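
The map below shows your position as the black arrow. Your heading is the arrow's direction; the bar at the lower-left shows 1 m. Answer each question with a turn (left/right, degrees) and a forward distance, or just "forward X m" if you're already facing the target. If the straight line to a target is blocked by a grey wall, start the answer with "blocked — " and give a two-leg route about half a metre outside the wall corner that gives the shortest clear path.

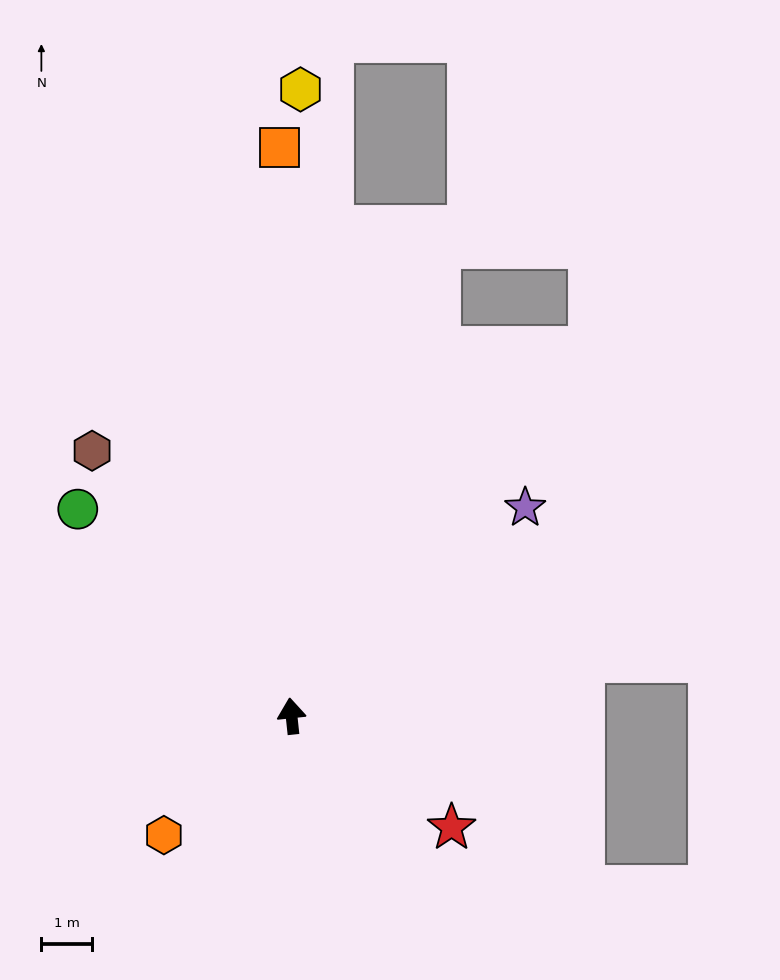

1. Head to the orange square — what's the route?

turn right 5°, forward 11.1 m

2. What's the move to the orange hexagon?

turn left 127°, forward 3.4 m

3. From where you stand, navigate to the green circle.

turn left 40°, forward 5.8 m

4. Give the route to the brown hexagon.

turn left 31°, forward 6.5 m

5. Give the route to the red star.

turn right 131°, forward 3.8 m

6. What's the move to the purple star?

turn right 54°, forward 6.1 m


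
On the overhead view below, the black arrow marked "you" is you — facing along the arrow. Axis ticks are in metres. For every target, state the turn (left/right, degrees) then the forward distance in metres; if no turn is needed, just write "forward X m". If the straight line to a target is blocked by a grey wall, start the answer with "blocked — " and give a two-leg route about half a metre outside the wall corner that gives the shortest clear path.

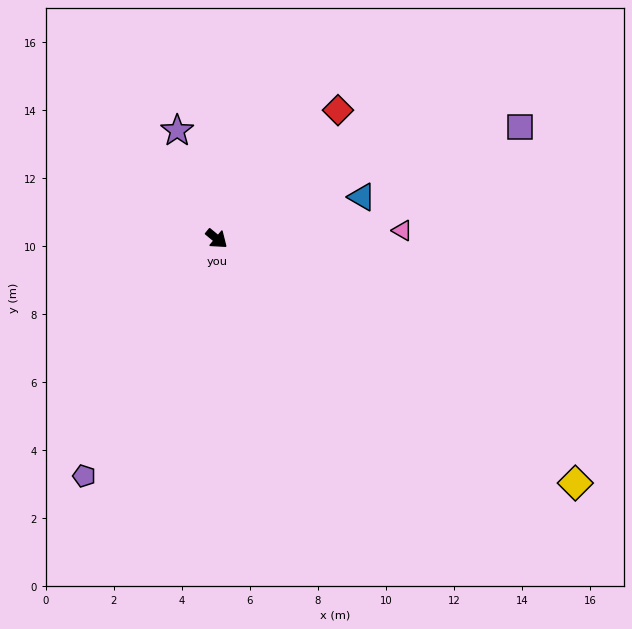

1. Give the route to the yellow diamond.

turn left 5°, forward 12.8 m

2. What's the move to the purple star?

turn left 150°, forward 3.4 m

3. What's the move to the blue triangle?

turn left 56°, forward 4.4 m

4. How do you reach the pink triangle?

turn left 42°, forward 5.5 m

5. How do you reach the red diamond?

turn left 86°, forward 5.2 m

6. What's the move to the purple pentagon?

turn right 80°, forward 8.0 m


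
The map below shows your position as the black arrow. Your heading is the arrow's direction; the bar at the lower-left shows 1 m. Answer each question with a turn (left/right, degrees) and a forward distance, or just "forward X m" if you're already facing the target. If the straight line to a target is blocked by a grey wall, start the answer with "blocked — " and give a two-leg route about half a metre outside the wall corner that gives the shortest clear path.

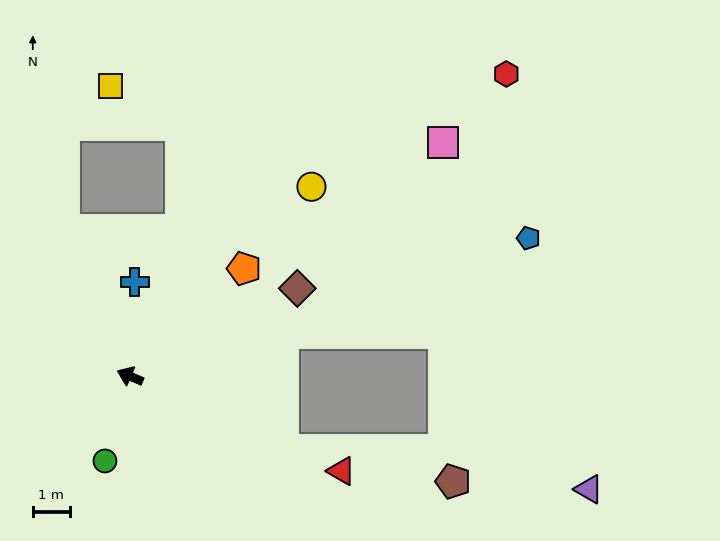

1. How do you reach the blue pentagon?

turn right 138°, forward 11.5 m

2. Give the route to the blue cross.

turn right 70°, forward 2.6 m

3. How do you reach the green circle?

turn left 96°, forward 2.4 m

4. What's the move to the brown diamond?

turn right 129°, forward 5.1 m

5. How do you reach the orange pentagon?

turn right 114°, forward 4.3 m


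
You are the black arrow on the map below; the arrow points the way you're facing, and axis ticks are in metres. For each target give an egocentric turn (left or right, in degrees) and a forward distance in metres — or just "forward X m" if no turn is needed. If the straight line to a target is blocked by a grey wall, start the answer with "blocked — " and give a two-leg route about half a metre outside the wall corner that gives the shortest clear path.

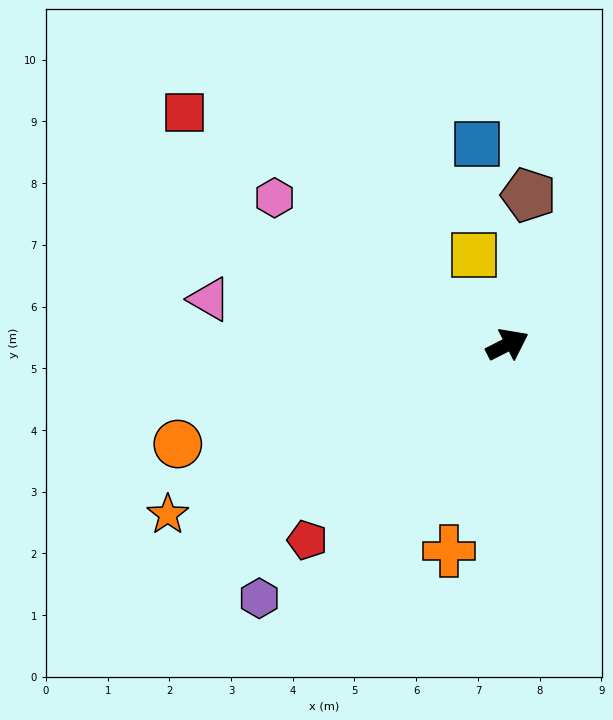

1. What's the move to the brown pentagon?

turn left 55°, forward 2.4 m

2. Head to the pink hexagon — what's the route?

turn left 121°, forward 4.5 m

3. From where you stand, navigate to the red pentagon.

turn right 163°, forward 4.5 m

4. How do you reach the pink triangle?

turn left 144°, forward 4.9 m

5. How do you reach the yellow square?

turn left 84°, forward 1.5 m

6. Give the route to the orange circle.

turn left 170°, forward 5.6 m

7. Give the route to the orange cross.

turn right 133°, forward 3.5 m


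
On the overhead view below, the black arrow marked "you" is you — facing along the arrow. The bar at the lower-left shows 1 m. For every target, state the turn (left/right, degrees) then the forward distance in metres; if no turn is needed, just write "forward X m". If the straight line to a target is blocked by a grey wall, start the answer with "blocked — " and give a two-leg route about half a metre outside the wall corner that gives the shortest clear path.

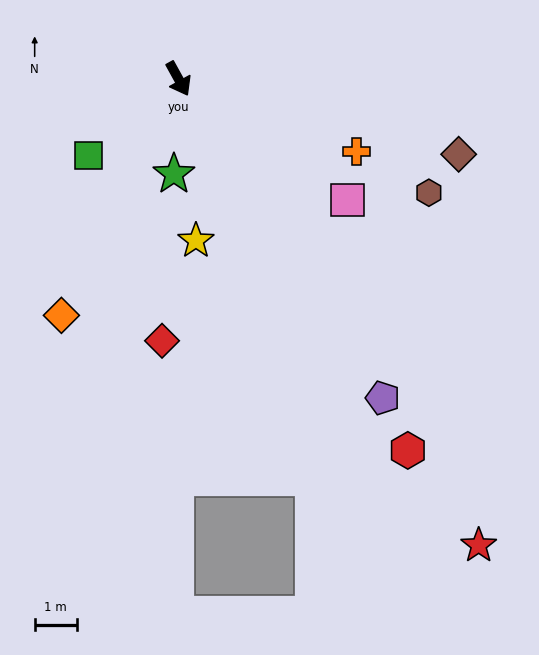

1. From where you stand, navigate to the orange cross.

turn left 39°, forward 4.6 m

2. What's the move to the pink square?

turn left 26°, forward 4.9 m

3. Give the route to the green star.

turn right 32°, forward 2.3 m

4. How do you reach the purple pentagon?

turn left 4°, forward 9.0 m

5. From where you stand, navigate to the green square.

turn right 78°, forward 2.8 m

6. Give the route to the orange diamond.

turn right 55°, forward 6.3 m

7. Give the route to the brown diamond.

turn left 46°, forward 6.9 m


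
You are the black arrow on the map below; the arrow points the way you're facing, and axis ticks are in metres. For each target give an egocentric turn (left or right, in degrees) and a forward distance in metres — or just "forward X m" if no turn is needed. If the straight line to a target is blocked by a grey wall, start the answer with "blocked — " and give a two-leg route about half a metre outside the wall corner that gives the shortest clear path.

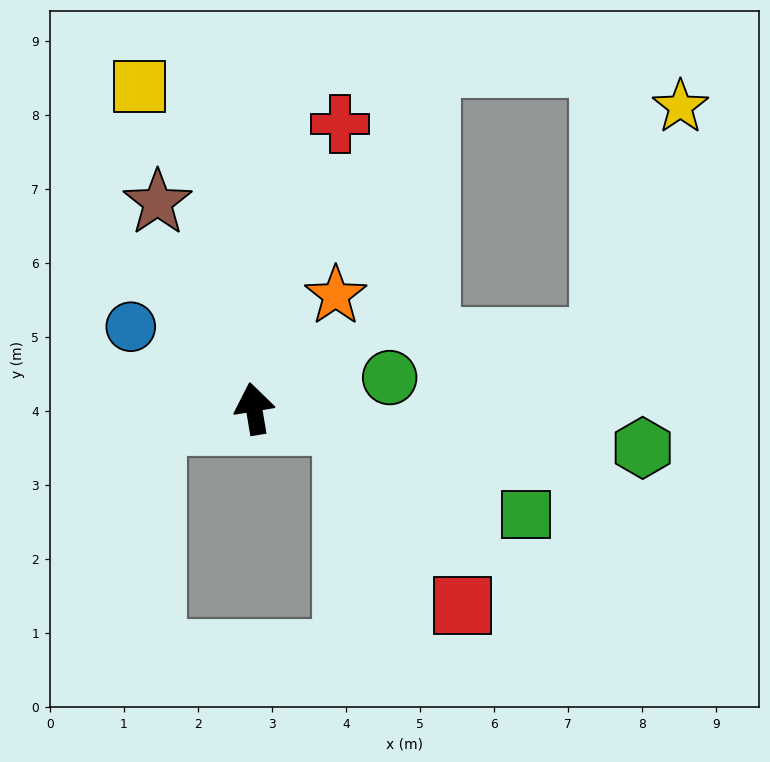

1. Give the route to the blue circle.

turn left 47°, forward 2.0 m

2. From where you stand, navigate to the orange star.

turn right 45°, forward 1.9 m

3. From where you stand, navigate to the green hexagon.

turn right 105°, forward 5.3 m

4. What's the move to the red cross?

turn right 26°, forward 4.0 m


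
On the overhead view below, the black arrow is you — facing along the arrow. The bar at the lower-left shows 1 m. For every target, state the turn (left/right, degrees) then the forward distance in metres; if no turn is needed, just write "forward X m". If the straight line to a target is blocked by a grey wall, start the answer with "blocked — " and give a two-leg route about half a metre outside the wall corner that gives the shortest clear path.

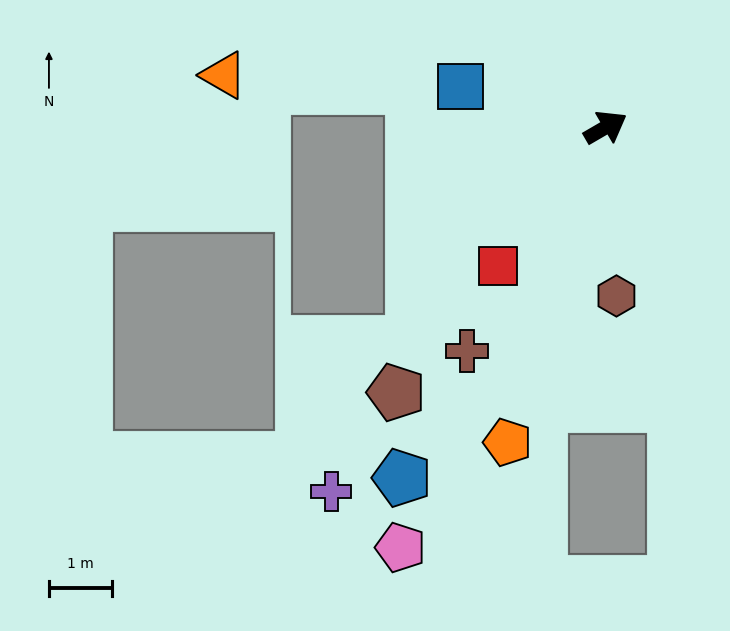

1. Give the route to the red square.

turn right 158°, forward 2.8 m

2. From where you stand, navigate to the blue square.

turn left 134°, forward 2.4 m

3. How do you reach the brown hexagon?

turn right 117°, forward 2.7 m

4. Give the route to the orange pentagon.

turn right 137°, forward 5.2 m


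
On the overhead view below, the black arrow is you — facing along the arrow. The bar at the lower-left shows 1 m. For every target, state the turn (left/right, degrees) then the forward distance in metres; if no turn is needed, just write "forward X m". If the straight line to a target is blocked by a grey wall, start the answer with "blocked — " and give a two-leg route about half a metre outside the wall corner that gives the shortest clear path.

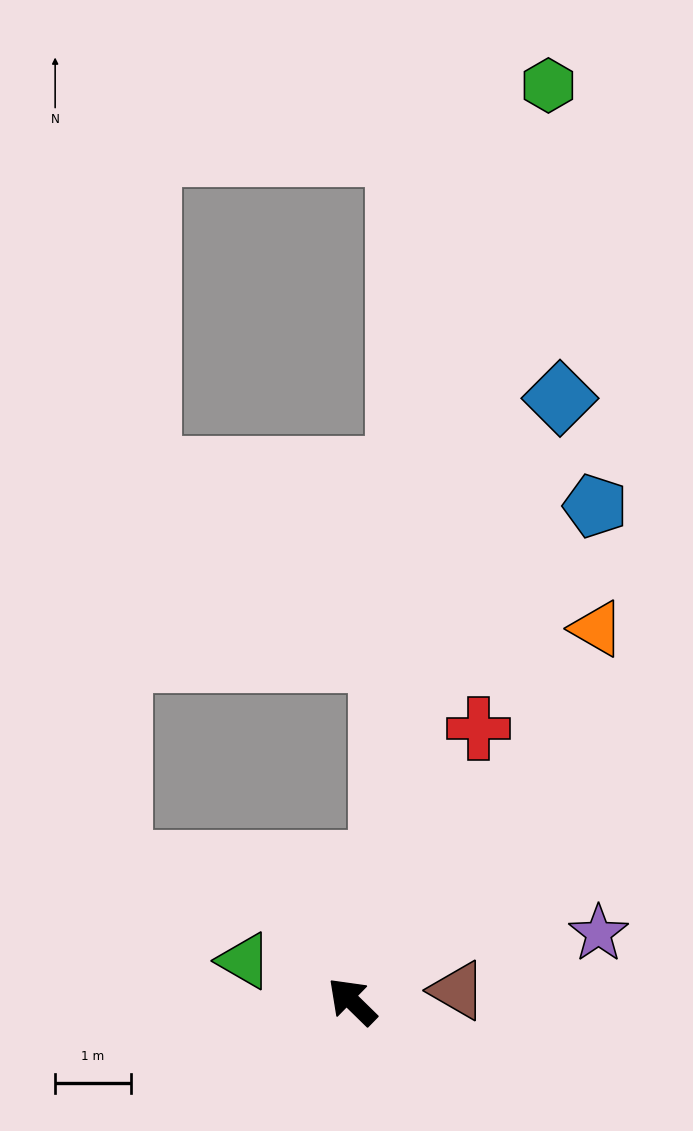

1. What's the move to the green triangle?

turn left 24°, forward 1.5 m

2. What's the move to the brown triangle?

turn right 130°, forward 1.4 m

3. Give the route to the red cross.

turn right 70°, forward 4.0 m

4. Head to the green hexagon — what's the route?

turn right 58°, forward 12.4 m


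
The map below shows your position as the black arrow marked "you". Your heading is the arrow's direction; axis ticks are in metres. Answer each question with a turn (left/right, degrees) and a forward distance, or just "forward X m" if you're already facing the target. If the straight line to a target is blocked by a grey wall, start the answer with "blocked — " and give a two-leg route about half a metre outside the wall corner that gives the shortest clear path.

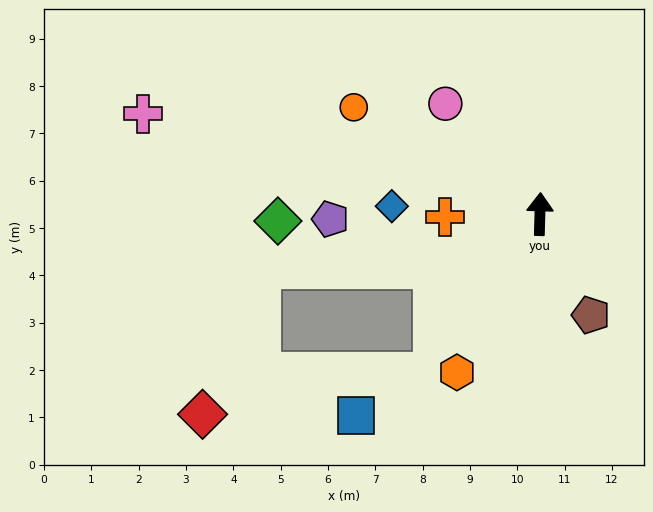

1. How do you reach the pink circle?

turn left 42°, forward 3.1 m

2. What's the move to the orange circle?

turn left 62°, forward 4.5 m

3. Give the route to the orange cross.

turn left 93°, forward 2.0 m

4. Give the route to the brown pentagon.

turn right 152°, forward 2.4 m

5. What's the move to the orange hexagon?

turn left 154°, forward 3.8 m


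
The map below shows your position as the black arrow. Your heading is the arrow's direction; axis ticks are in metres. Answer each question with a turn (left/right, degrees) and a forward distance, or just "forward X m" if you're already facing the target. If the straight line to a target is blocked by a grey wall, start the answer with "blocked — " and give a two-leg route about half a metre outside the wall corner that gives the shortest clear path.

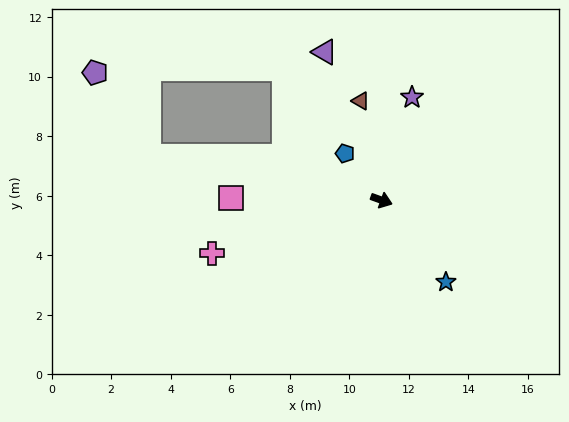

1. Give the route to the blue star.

turn right 32°, forward 3.5 m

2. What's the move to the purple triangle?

turn left 131°, forward 5.3 m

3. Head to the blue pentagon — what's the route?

turn left 148°, forward 2.0 m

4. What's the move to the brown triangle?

turn left 122°, forward 3.4 m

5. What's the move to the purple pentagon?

blocked — turn right 171°, forward 7.9 m, then turn right 46°, forward 3.3 m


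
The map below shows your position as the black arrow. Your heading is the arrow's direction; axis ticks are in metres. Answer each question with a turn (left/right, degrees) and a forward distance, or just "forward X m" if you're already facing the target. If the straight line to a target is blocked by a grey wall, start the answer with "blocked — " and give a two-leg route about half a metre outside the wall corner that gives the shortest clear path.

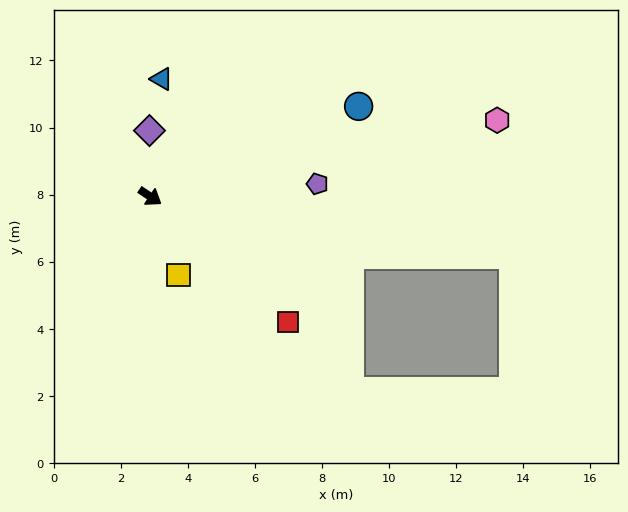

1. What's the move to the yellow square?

turn right 37°, forward 2.5 m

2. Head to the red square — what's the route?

turn right 9°, forward 5.6 m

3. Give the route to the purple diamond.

turn left 124°, forward 2.0 m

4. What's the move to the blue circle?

turn left 57°, forward 6.8 m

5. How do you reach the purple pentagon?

turn left 38°, forward 5.0 m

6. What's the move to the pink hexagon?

turn left 46°, forward 10.6 m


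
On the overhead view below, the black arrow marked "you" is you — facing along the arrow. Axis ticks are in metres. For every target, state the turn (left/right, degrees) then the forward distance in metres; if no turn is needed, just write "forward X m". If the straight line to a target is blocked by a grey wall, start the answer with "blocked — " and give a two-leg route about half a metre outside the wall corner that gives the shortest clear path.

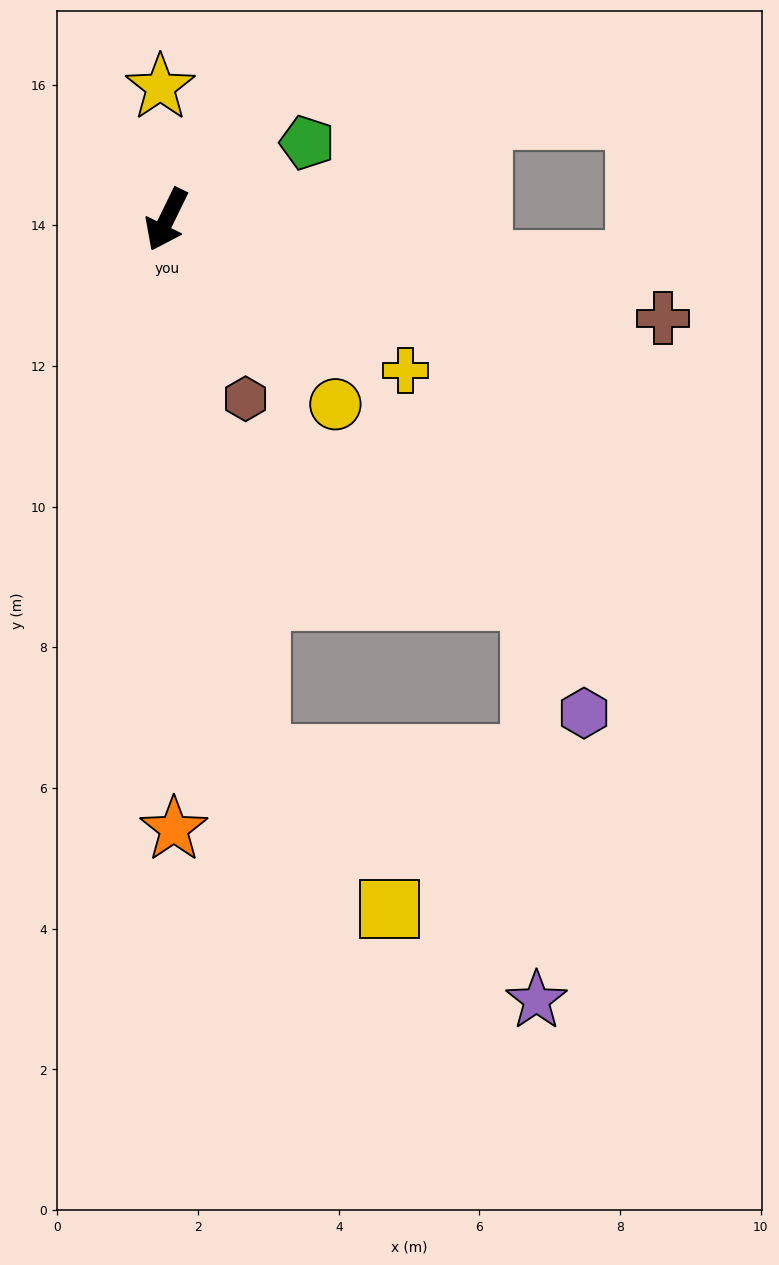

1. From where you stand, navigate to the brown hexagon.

turn left 50°, forward 2.8 m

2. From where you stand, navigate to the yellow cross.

turn left 84°, forward 4.0 m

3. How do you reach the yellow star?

turn right 151°, forward 1.9 m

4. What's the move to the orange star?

turn left 27°, forward 8.7 m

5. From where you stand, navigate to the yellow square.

blocked — turn left 36°, forward 7.7 m, then turn left 30°, forward 2.9 m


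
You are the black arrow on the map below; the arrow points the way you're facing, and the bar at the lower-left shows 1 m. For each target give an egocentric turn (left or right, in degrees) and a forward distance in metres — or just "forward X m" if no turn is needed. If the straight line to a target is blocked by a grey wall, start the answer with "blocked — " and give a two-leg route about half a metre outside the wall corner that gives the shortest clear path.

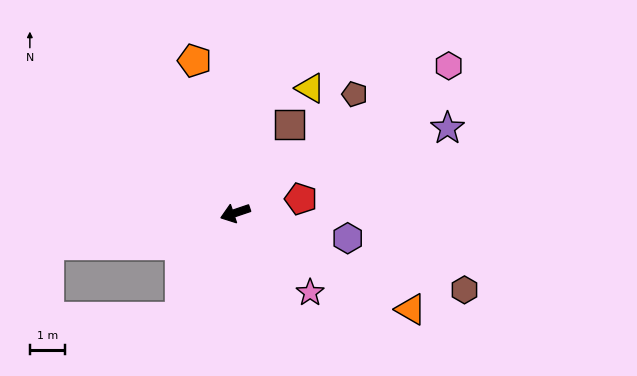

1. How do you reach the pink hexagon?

turn right 164°, forward 7.4 m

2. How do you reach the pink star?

turn left 115°, forward 3.1 m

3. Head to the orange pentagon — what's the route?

turn right 94°, forward 4.5 m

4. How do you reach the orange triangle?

turn left 133°, forward 5.7 m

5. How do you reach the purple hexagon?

turn left 149°, forward 3.3 m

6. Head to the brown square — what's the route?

turn right 140°, forward 3.0 m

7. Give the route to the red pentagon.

turn left 173°, forward 1.9 m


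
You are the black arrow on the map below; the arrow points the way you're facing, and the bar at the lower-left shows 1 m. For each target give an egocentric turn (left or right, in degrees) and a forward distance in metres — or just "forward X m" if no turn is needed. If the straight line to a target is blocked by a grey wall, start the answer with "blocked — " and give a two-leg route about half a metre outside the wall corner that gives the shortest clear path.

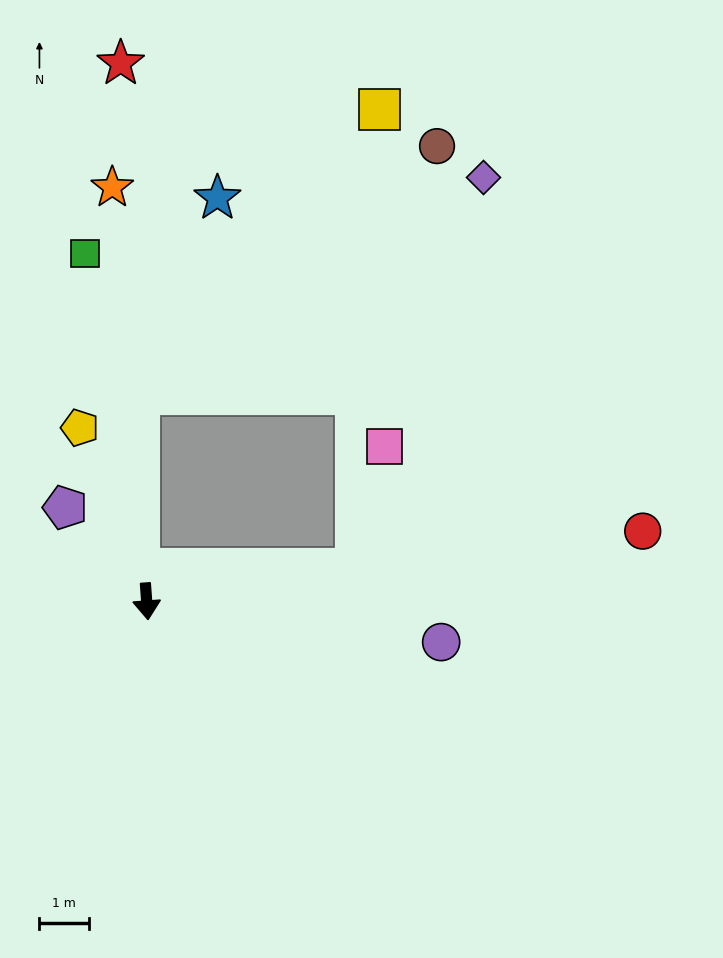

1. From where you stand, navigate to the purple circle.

turn left 78°, forward 6.0 m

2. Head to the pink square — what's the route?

blocked — turn left 95°, forward 4.3 m, then turn left 68°, forward 2.6 m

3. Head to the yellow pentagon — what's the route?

turn right 163°, forward 3.8 m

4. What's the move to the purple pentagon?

turn right 143°, forward 2.5 m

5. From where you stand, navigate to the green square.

turn right 174°, forward 7.2 m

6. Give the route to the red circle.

turn left 94°, forward 10.2 m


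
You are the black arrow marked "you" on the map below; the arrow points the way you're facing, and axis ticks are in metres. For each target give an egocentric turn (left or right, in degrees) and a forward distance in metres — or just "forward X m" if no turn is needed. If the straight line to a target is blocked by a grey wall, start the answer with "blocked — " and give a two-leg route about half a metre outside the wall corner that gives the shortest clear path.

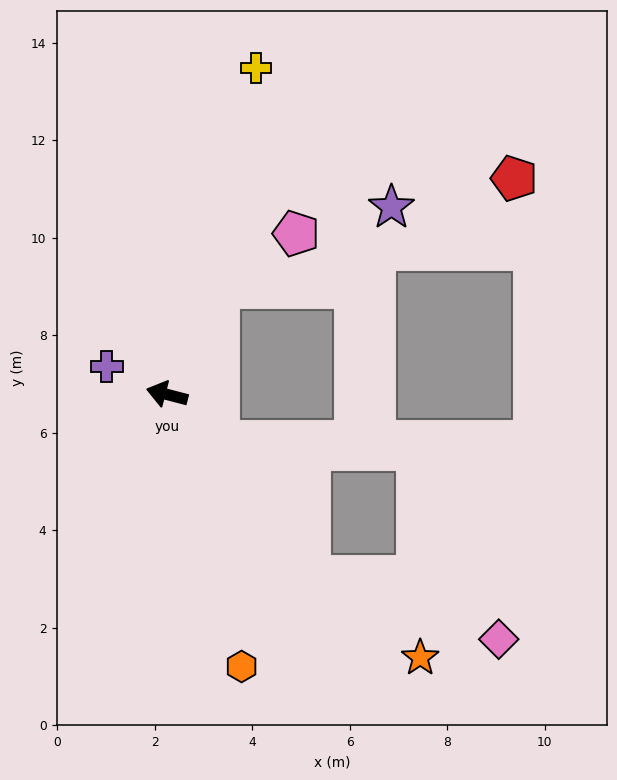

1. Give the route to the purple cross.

turn right 10°, forward 1.4 m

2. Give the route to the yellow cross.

turn right 91°, forward 6.9 m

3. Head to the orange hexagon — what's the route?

turn left 120°, forward 5.8 m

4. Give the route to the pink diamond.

blocked — turn left 143°, forward 4.7 m, then turn left 33°, forward 4.1 m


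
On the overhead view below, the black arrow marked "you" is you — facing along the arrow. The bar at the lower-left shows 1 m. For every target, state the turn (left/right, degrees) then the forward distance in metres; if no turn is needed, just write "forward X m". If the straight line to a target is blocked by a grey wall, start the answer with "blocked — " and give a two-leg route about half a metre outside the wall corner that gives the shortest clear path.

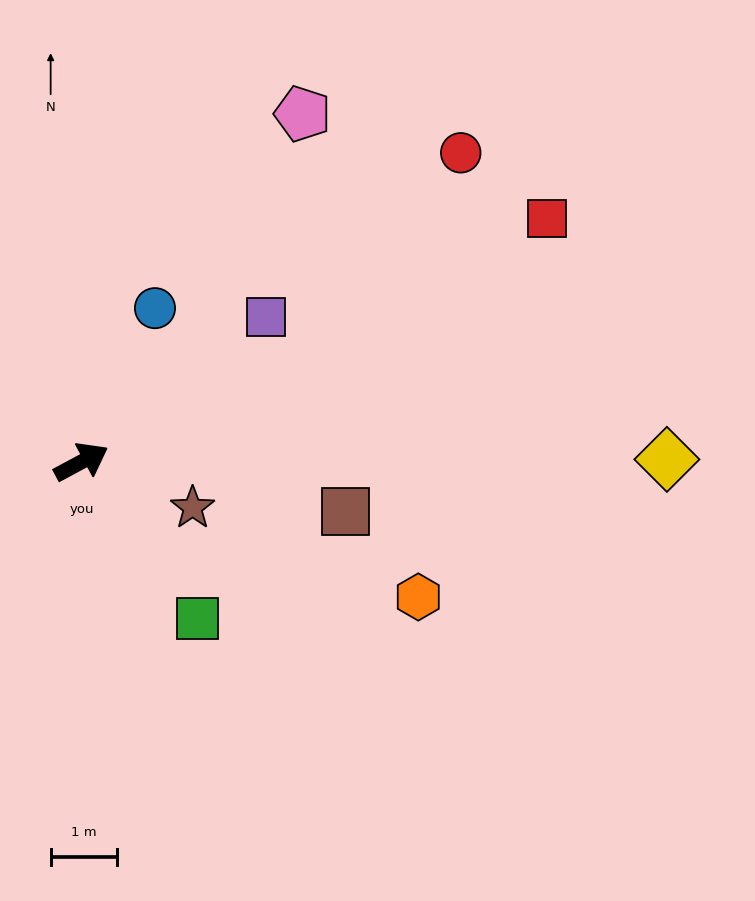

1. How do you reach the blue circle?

turn left 36°, forward 2.6 m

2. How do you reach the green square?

turn right 82°, forward 2.9 m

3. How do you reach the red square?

forward 7.9 m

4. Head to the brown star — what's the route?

turn right 51°, forward 1.8 m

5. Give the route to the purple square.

turn left 10°, forward 3.5 m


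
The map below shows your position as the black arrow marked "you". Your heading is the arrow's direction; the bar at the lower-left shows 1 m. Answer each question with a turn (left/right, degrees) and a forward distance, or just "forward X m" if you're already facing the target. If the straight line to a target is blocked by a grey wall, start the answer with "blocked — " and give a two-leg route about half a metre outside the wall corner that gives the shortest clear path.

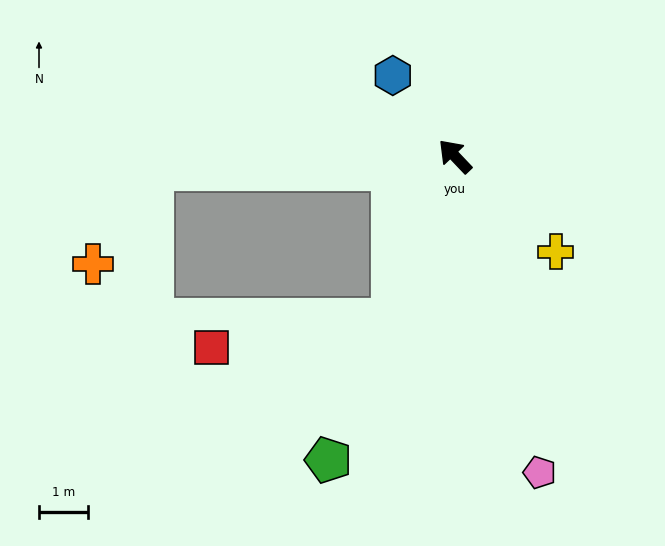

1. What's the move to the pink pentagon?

turn left 151°, forward 6.7 m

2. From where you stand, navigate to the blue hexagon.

turn right 6°, forward 2.1 m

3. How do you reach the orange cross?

blocked — turn left 49°, forward 6.2 m, then turn left 55°, forward 2.3 m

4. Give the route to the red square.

blocked — turn left 115°, forward 3.6 m, then turn right 59°, forward 3.7 m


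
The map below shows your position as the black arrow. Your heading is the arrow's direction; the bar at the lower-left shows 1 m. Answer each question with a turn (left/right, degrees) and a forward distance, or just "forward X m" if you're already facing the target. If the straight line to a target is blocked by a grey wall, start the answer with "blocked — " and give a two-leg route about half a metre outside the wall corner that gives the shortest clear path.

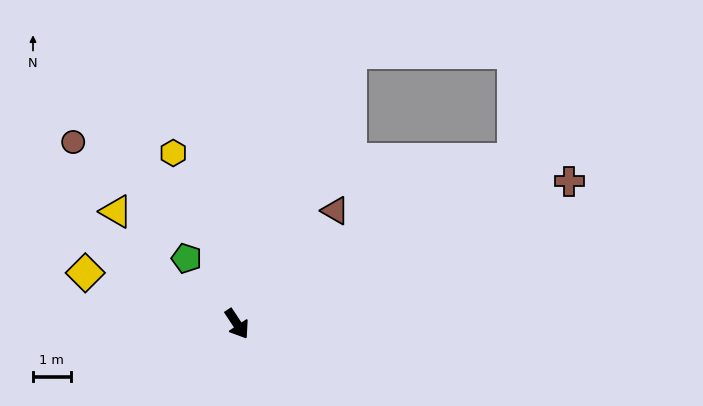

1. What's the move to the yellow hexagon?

turn left 167°, forward 4.8 m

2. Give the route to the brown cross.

turn left 80°, forward 9.6 m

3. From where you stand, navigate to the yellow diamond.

turn right 142°, forward 4.2 m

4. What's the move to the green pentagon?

turn right 176°, forward 2.2 m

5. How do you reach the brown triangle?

turn left 106°, forward 4.0 m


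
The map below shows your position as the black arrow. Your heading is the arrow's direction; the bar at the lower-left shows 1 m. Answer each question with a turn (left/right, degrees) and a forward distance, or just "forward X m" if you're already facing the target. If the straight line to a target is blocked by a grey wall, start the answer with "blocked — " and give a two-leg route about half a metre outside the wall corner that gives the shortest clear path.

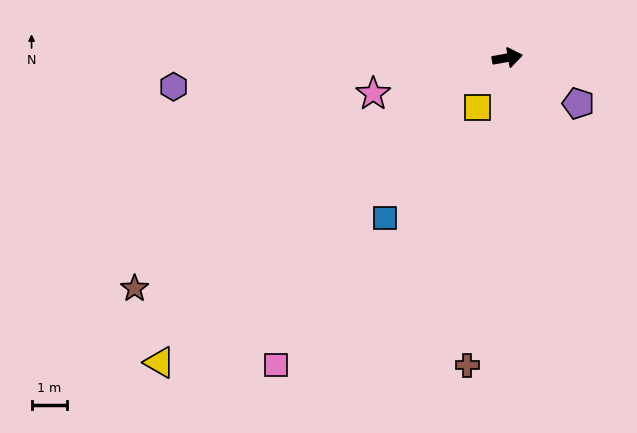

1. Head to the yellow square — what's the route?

turn right 131°, forward 1.6 m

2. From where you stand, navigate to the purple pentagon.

turn right 43°, forward 2.4 m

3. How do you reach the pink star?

turn right 175°, forward 3.9 m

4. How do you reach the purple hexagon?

turn left 175°, forward 9.4 m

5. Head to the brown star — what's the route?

turn right 158°, forward 12.2 m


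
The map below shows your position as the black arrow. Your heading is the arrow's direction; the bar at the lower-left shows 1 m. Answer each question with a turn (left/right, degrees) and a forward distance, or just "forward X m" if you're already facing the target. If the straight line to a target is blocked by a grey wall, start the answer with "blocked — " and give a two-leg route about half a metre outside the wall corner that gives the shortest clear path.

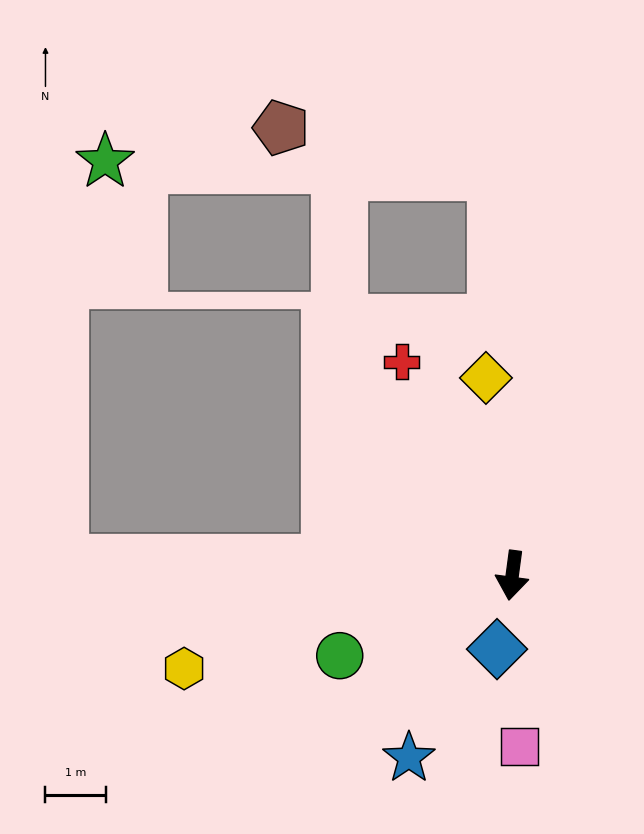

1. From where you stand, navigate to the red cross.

turn right 145°, forward 4.0 m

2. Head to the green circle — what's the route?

turn right 57°, forward 3.1 m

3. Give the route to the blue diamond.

turn right 4°, forward 1.2 m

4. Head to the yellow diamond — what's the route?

turn right 165°, forward 3.3 m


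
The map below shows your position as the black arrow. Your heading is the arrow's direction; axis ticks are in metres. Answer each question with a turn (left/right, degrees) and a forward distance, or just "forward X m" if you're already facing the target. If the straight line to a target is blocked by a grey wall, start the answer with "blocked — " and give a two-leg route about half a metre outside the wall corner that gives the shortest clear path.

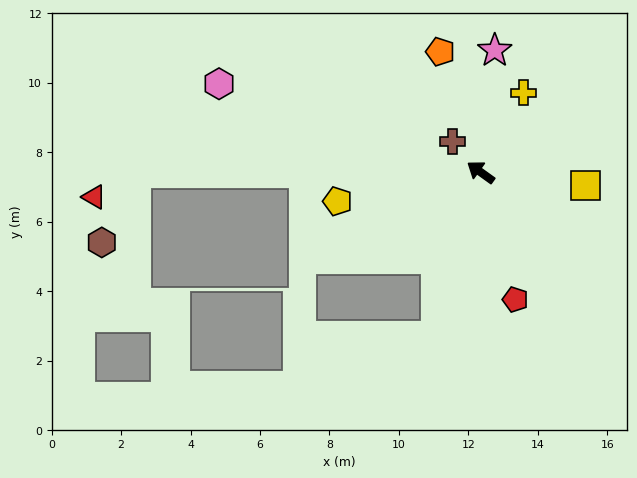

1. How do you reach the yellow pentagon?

turn left 47°, forward 4.2 m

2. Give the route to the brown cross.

turn right 12°, forward 1.2 m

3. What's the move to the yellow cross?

turn right 83°, forward 2.6 m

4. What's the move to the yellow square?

turn right 152°, forward 3.0 m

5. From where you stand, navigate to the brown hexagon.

blocked — turn left 36°, forward 9.9 m, then turn left 63°, forward 2.2 m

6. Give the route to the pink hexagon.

turn left 17°, forward 8.0 m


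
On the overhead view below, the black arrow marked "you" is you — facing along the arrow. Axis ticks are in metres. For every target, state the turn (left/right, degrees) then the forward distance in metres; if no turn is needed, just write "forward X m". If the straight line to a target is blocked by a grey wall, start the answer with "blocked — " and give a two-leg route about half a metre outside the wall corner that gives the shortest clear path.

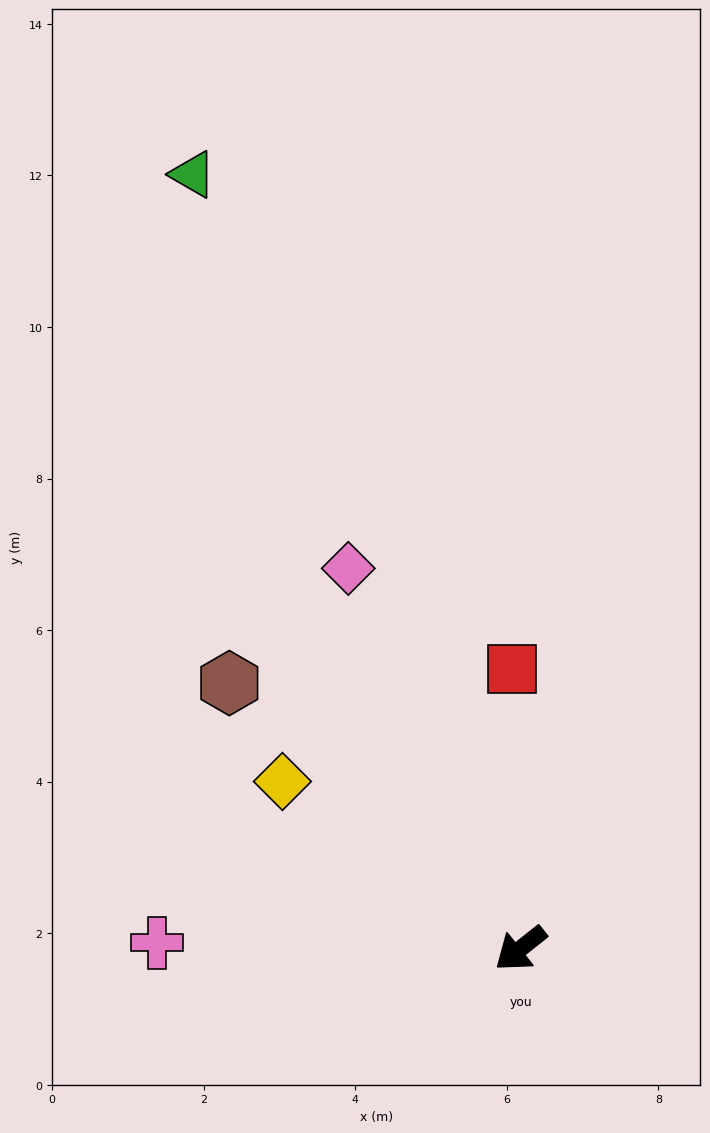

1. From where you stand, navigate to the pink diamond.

turn right 104°, forward 5.5 m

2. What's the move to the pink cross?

turn right 39°, forward 4.8 m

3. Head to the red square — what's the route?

turn right 127°, forward 3.7 m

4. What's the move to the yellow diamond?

turn right 74°, forward 3.8 m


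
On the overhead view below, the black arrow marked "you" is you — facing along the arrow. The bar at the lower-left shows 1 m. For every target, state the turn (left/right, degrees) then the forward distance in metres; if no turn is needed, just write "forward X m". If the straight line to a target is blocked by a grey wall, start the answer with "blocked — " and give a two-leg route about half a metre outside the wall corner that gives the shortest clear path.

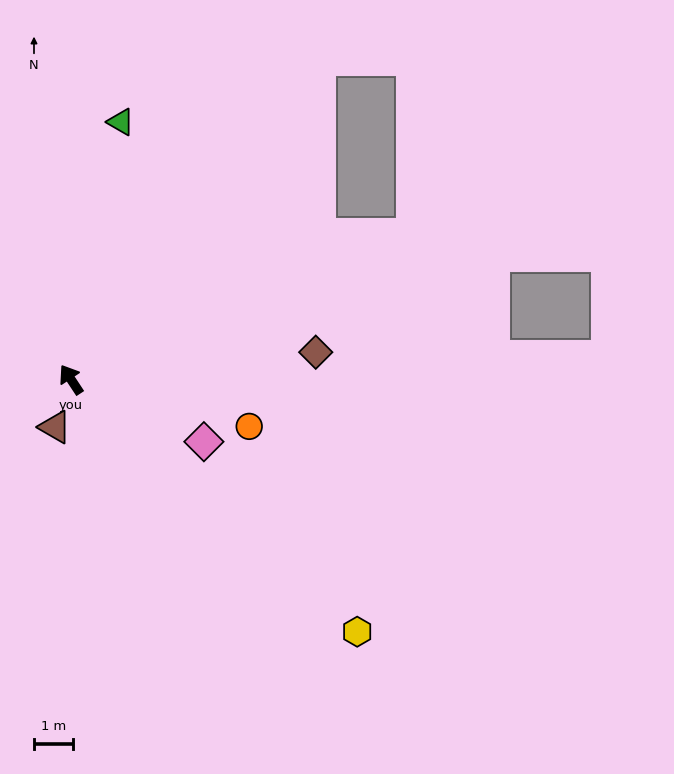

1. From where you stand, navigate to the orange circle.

turn right 138°, forward 4.7 m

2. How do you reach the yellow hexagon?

turn right 165°, forward 9.7 m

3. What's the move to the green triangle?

turn right 44°, forward 6.7 m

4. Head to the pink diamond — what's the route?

turn right 148°, forward 3.7 m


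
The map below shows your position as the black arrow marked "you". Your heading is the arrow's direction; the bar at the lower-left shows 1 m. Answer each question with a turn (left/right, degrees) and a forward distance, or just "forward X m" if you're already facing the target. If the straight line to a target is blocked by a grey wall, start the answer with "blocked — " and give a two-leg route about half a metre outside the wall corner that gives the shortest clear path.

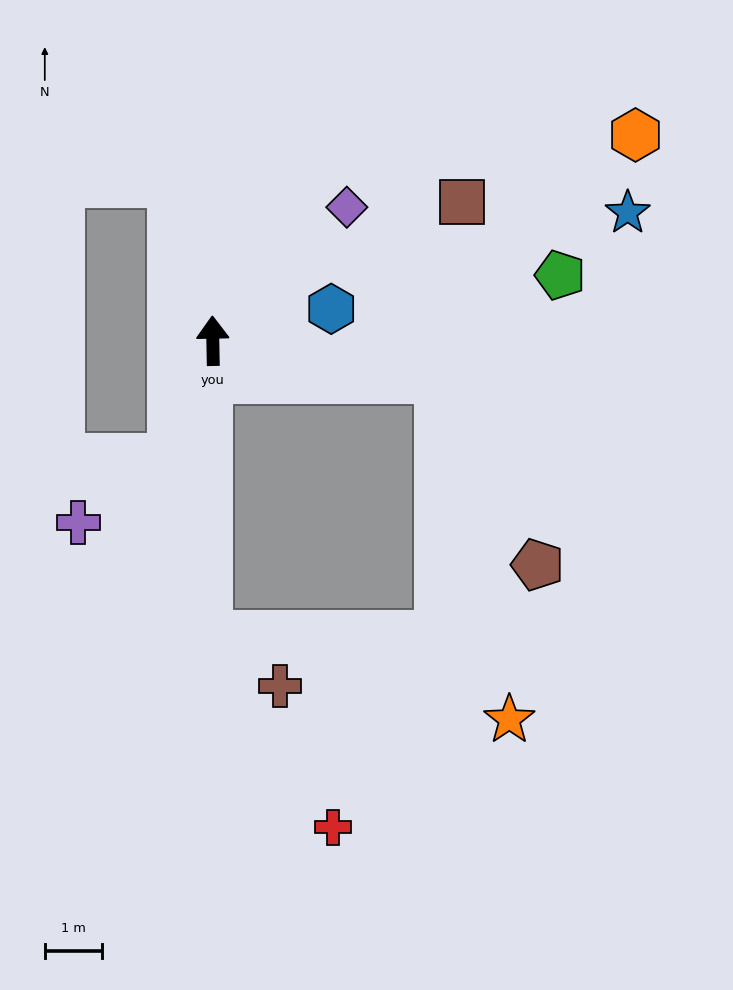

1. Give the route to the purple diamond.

turn right 46°, forward 3.3 m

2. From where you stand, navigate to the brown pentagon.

blocked — turn right 101°, forward 4.0 m, then turn right 52°, forward 3.7 m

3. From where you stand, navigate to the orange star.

blocked — turn right 101°, forward 4.0 m, then turn right 68°, forward 6.0 m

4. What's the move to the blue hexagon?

turn right 76°, forward 2.1 m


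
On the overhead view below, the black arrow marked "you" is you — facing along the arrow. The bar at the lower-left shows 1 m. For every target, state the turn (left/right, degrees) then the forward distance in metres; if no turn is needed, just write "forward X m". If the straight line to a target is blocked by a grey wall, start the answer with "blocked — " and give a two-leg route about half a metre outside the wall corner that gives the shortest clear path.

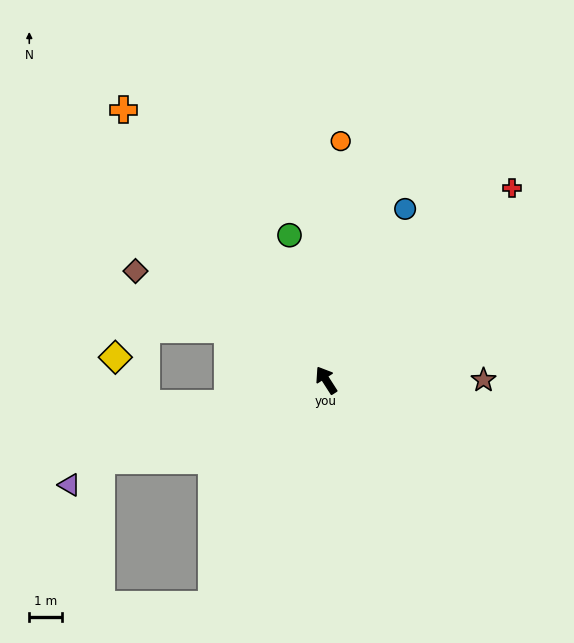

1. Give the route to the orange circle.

turn right 36°, forward 7.3 m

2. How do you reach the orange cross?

turn left 4°, forward 10.3 m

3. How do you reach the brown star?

turn right 123°, forward 4.8 m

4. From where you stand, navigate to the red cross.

turn right 77°, forward 8.1 m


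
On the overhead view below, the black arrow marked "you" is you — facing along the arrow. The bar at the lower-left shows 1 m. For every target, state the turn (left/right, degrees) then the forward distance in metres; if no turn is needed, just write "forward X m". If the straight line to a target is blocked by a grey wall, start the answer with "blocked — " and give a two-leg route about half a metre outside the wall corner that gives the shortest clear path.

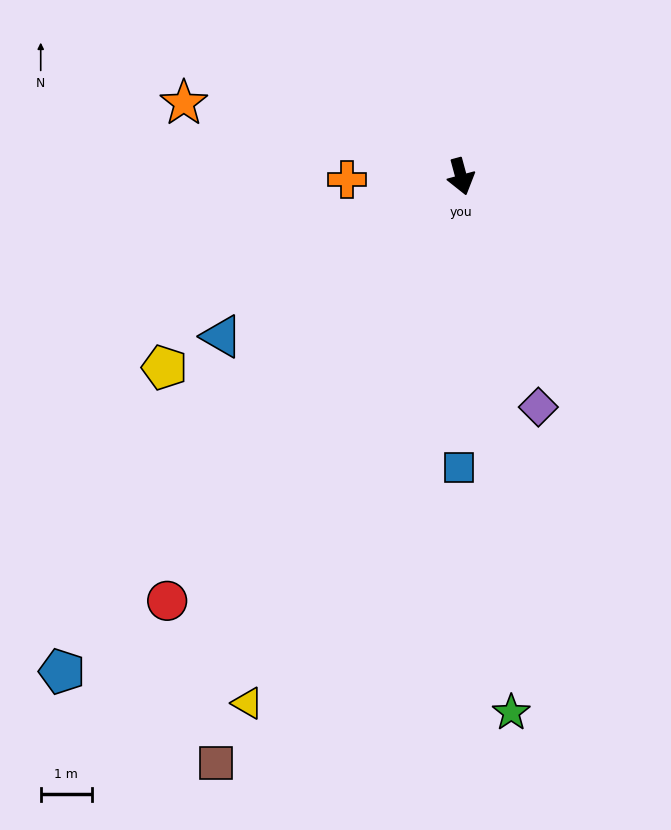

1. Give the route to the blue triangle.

turn right 71°, forward 5.6 m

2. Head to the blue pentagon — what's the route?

turn right 54°, forward 12.4 m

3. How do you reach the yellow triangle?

turn right 37°, forward 11.1 m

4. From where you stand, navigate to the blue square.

turn right 16°, forward 5.7 m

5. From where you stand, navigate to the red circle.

turn right 50°, forward 10.1 m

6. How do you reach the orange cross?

turn right 104°, forward 2.2 m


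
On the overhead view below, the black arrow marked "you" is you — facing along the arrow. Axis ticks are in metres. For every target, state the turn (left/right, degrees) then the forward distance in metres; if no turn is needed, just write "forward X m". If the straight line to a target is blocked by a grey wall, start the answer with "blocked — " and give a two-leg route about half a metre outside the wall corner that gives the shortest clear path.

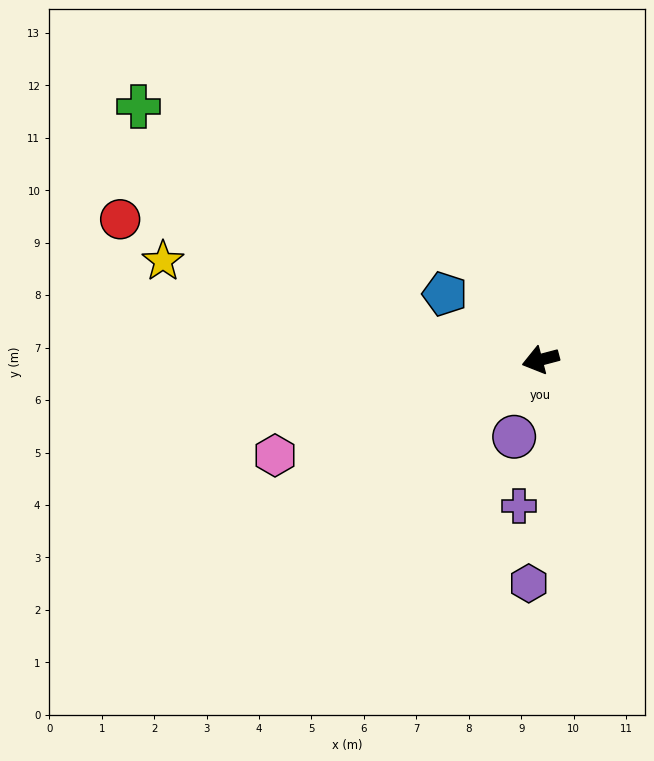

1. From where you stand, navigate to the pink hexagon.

turn left 5°, forward 5.4 m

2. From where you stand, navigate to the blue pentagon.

turn right 49°, forward 2.2 m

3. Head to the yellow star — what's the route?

turn right 29°, forward 7.4 m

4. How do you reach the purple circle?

turn left 56°, forward 1.6 m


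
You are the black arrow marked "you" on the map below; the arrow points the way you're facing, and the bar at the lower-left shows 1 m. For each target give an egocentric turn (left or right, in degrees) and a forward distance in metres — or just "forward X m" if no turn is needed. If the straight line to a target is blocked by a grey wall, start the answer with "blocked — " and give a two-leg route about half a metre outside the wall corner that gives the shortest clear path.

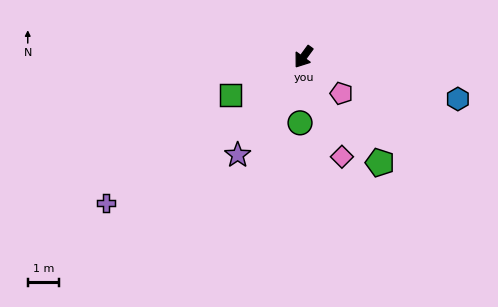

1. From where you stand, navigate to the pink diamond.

turn left 57°, forward 3.4 m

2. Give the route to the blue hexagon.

turn left 111°, forward 5.1 m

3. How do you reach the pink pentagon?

turn left 82°, forward 1.7 m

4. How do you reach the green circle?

turn left 33°, forward 2.1 m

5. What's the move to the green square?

turn right 26°, forward 2.6 m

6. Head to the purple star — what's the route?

turn left 2°, forward 3.8 m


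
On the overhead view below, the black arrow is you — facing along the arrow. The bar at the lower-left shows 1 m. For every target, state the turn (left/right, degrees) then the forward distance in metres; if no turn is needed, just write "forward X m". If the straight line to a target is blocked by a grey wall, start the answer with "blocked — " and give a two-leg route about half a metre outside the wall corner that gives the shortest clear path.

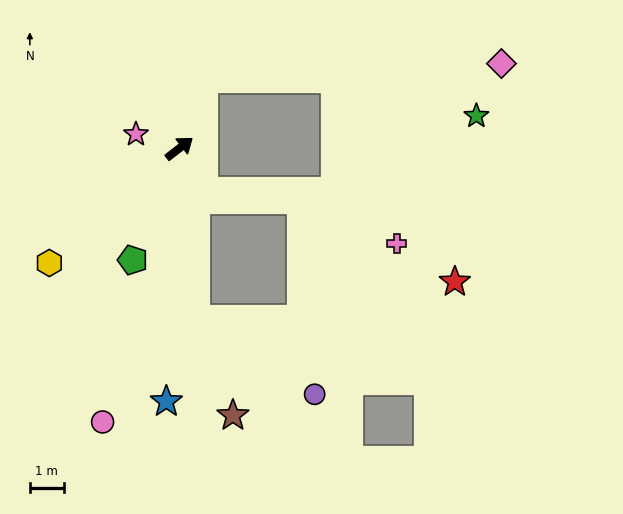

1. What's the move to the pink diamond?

blocked — turn left 33°, forward 2.2 m, then turn right 68°, forward 8.8 m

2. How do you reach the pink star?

turn left 124°, forward 1.3 m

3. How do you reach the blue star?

turn right 131°, forward 7.5 m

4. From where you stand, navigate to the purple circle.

blocked — turn right 122°, forward 5.0 m, then turn left 52°, forward 4.2 m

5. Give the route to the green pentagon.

turn right 150°, forward 3.6 m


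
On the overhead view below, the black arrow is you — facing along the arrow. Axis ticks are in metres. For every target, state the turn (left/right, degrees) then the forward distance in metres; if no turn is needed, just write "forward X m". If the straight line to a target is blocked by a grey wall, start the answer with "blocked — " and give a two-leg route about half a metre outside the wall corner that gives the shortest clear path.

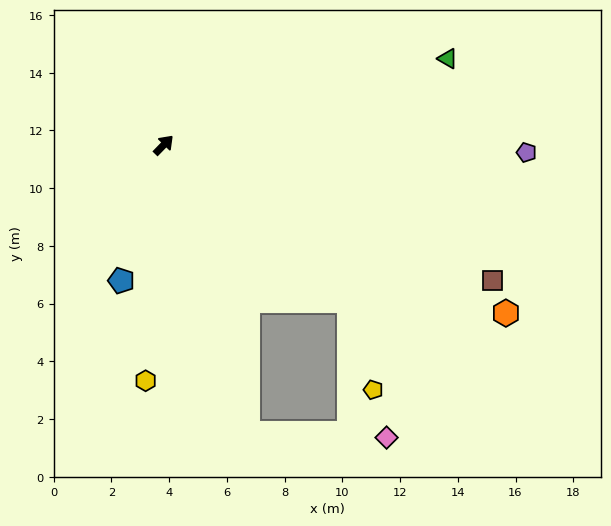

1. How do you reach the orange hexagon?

turn right 72°, forward 13.2 m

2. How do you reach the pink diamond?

blocked — turn right 119°, forward 10.4 m, then turn left 71°, forward 4.8 m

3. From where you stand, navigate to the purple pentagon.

turn right 47°, forward 12.6 m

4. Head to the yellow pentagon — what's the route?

blocked — turn right 86°, forward 8.4 m, then turn right 35°, forward 3.2 m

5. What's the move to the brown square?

turn right 68°, forward 12.3 m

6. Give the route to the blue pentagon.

turn right 153°, forward 4.9 m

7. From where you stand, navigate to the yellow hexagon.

turn right 140°, forward 8.2 m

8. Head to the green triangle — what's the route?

turn right 29°, forward 10.3 m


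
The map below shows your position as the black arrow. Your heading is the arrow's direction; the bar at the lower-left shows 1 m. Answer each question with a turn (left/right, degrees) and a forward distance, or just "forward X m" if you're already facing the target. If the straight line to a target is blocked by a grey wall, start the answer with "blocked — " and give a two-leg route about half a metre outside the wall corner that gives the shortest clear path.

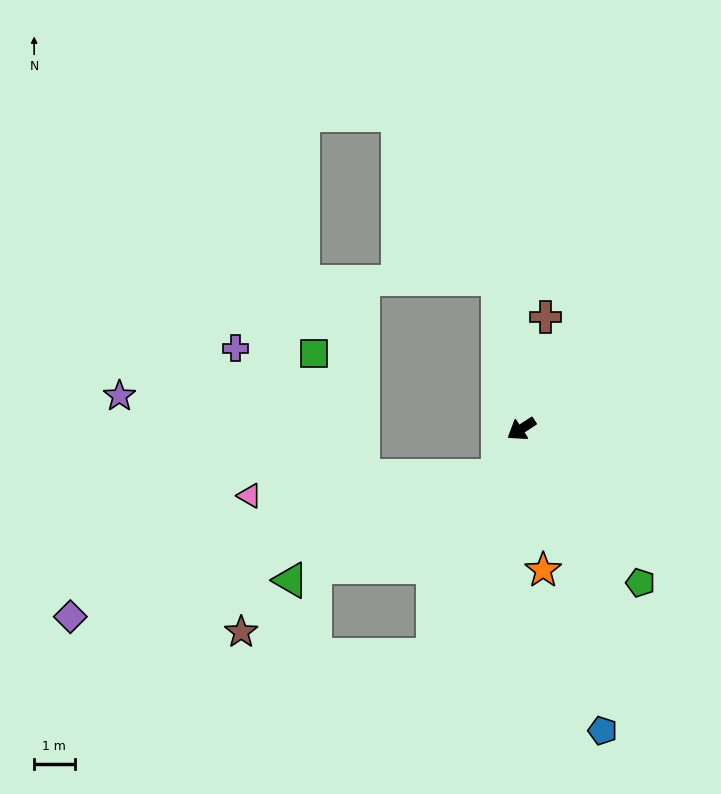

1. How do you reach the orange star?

turn left 66°, forward 3.5 m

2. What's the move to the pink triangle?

blocked — turn left 31°, forward 1.3 m, then turn right 60°, forward 6.2 m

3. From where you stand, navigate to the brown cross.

turn right 135°, forward 2.8 m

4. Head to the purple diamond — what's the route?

blocked — turn left 31°, forward 1.3 m, then turn right 46°, forward 11.2 m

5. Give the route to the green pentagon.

turn left 95°, forward 4.8 m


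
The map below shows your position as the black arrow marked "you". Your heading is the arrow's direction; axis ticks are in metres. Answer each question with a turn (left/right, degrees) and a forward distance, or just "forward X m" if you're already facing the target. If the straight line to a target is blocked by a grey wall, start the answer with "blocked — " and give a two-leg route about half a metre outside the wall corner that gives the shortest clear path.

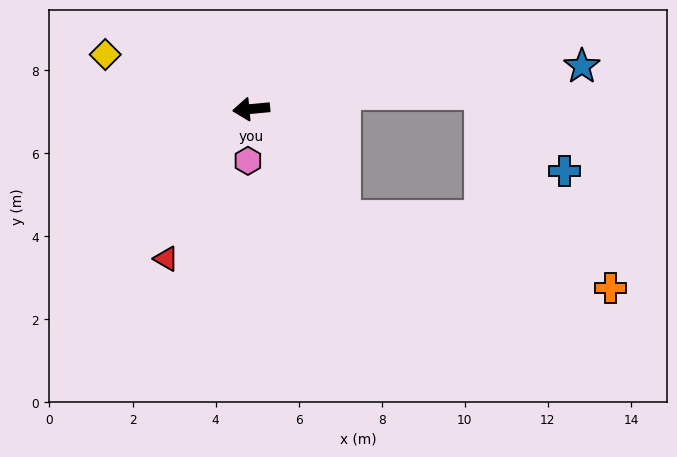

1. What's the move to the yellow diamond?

turn right 26°, forward 3.7 m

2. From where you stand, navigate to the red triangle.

turn left 55°, forward 4.1 m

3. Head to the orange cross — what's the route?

blocked — turn left 125°, forward 3.4 m, then turn left 35°, forward 6.7 m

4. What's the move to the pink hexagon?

turn left 81°, forward 1.3 m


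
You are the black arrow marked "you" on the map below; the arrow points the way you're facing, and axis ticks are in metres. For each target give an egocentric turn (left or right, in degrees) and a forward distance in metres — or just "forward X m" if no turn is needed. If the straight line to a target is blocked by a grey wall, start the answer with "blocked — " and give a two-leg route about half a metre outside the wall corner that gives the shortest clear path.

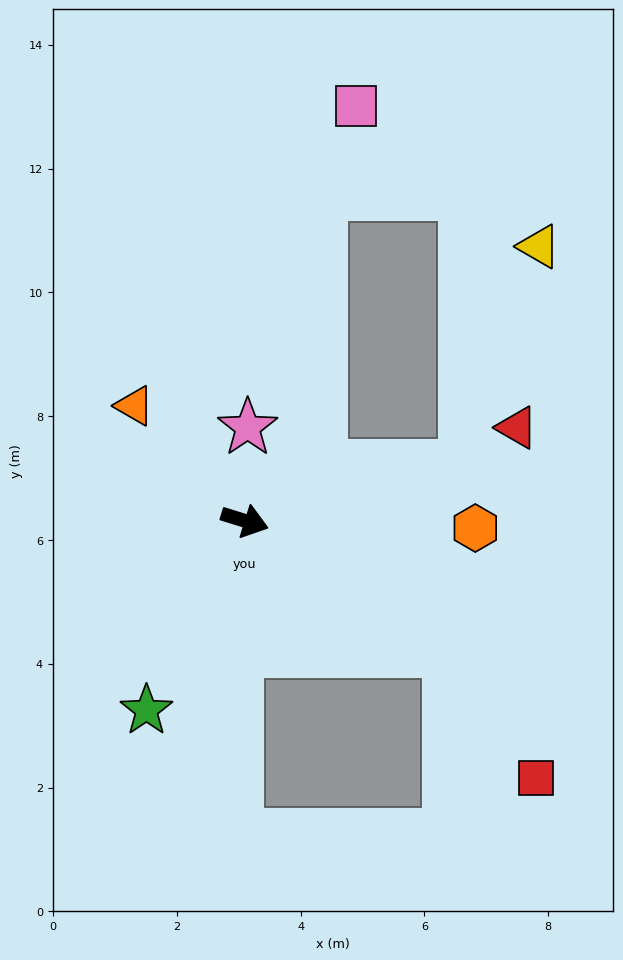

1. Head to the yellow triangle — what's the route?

blocked — turn left 31°, forward 3.7 m, then turn left 58°, forward 3.7 m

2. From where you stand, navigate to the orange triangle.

turn left 151°, forward 2.6 m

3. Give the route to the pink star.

turn left 106°, forward 1.5 m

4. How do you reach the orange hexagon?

turn left 15°, forward 3.7 m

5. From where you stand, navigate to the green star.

turn right 100°, forward 3.4 m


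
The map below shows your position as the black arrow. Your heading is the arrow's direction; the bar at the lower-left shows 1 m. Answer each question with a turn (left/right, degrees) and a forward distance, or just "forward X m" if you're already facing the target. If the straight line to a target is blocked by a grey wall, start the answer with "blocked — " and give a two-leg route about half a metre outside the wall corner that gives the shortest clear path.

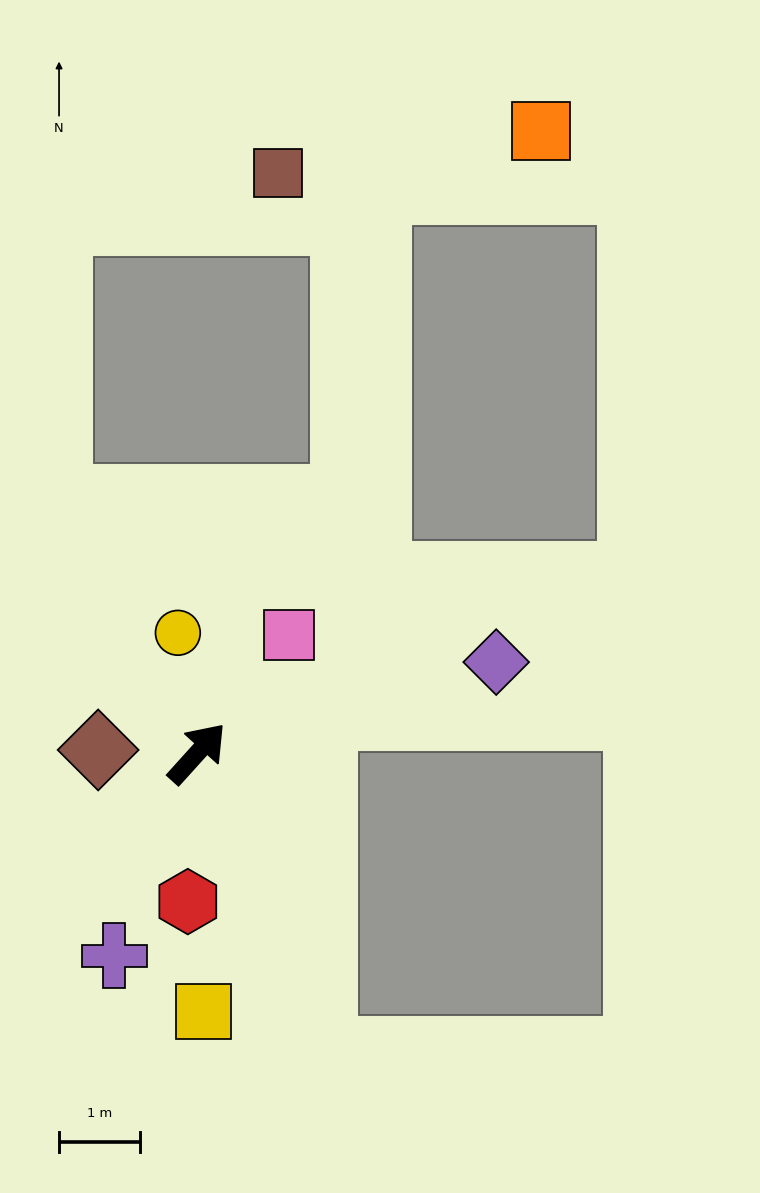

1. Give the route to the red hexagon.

turn right 142°, forward 1.8 m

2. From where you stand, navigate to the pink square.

turn left 4°, forward 1.8 m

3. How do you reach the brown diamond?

turn left 130°, forward 1.2 m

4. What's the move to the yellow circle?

turn left 51°, forward 1.5 m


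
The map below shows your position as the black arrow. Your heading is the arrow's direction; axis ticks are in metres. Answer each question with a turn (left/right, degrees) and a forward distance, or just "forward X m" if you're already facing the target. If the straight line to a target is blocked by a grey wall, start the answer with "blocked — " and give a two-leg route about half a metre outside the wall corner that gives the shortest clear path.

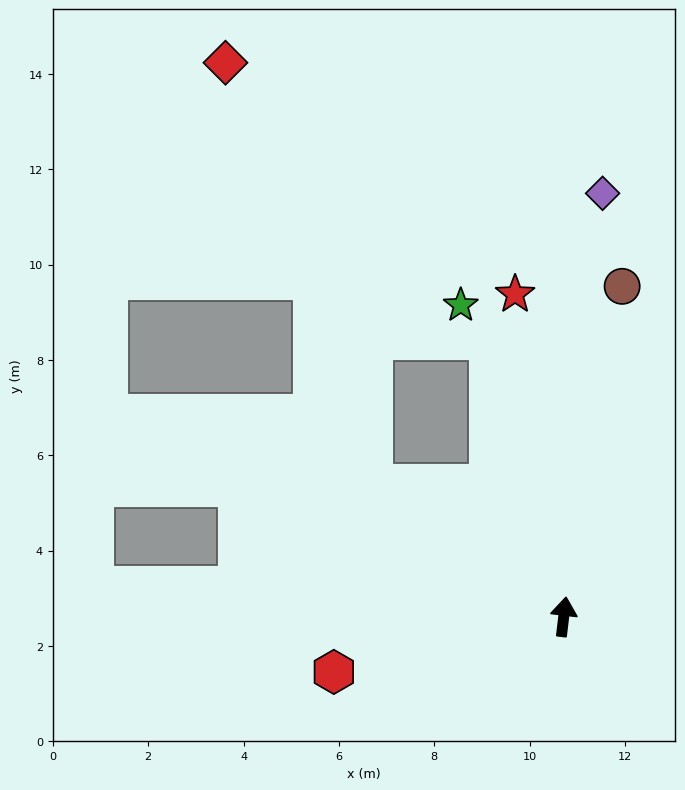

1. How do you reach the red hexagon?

turn left 110°, forward 5.0 m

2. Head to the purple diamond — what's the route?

forward 8.9 m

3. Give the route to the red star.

turn left 15°, forward 6.8 m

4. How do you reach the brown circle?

turn right 3°, forward 7.0 m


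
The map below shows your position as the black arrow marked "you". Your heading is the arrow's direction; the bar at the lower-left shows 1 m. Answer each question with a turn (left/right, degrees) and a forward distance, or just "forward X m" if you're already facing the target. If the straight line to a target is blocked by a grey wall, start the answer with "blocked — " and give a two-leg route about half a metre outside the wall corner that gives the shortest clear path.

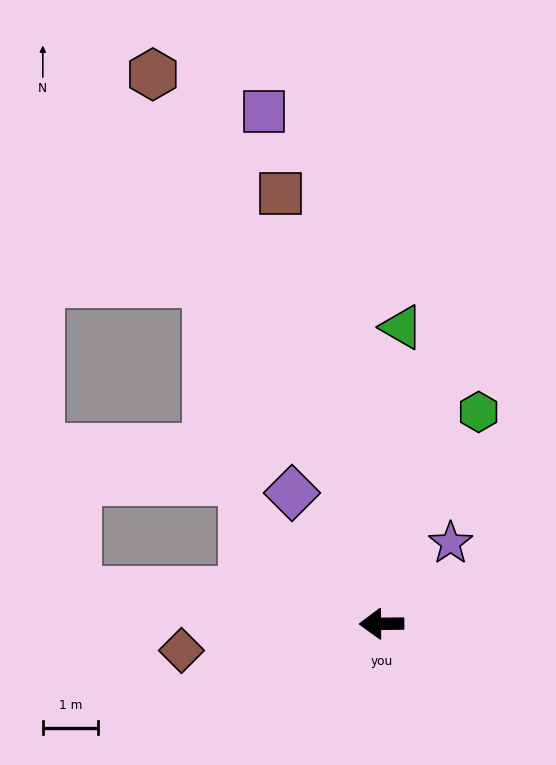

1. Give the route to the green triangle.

turn right 94°, forward 5.4 m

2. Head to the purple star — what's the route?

turn right 131°, forward 1.9 m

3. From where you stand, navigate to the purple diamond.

turn right 56°, forward 2.9 m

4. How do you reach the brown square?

turn right 77°, forward 8.0 m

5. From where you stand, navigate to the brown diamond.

turn left 7°, forward 3.7 m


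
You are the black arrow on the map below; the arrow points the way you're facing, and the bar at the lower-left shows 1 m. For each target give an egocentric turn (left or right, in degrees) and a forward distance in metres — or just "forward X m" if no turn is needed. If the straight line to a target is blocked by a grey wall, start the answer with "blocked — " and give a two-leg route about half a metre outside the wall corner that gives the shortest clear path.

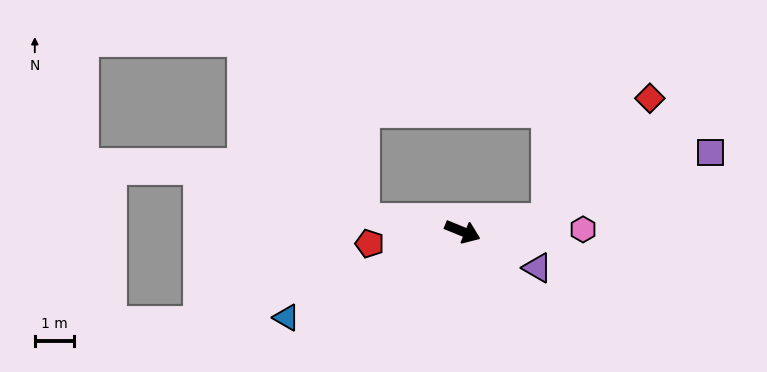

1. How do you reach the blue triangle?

turn right 132°, forward 5.0 m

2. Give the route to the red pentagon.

turn right 150°, forward 2.4 m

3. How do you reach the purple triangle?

turn right 4°, forward 2.1 m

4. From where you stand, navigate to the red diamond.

blocked — turn left 30°, forward 2.2 m, then turn left 42°, forward 4.0 m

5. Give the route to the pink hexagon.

turn left 23°, forward 3.0 m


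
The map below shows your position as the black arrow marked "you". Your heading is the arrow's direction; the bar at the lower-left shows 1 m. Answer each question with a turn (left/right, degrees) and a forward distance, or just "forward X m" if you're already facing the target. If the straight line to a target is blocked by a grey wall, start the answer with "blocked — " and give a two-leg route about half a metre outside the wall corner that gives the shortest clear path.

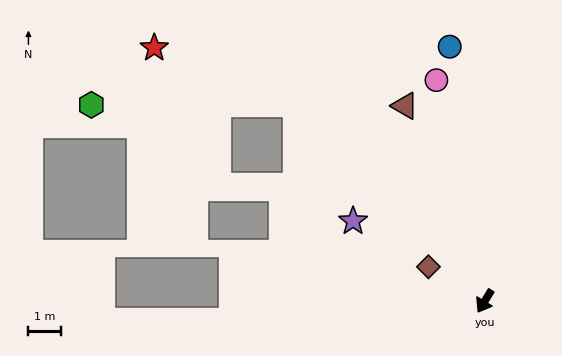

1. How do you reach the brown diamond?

turn right 90°, forward 2.0 m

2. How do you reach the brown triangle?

turn right 126°, forward 6.5 m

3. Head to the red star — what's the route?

blocked — turn right 105°, forward 8.4 m, then turn left 25°, forward 4.7 m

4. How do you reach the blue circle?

turn right 141°, forward 7.9 m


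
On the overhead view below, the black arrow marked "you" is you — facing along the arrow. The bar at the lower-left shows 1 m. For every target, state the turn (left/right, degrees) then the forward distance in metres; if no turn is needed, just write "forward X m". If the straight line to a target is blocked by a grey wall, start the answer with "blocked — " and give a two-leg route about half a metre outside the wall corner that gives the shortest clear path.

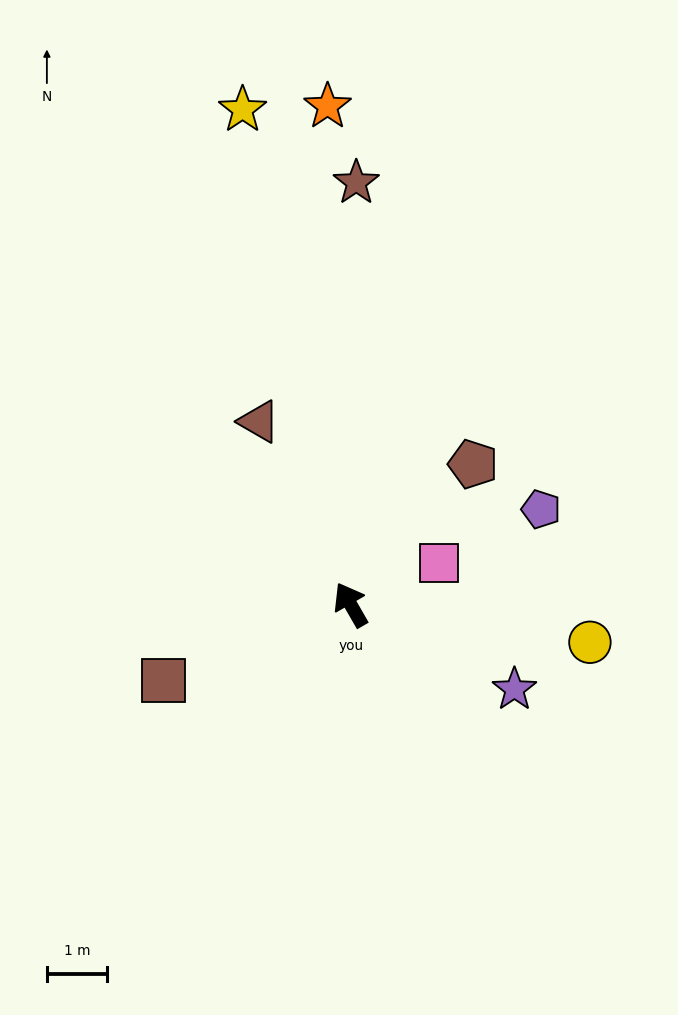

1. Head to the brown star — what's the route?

turn right 31°, forward 7.0 m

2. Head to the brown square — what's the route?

turn left 82°, forward 3.4 m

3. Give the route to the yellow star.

turn right 18°, forward 8.5 m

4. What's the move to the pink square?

turn right 95°, forward 1.6 m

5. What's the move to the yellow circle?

turn right 129°, forward 4.0 m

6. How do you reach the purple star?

turn right 147°, forward 3.1 m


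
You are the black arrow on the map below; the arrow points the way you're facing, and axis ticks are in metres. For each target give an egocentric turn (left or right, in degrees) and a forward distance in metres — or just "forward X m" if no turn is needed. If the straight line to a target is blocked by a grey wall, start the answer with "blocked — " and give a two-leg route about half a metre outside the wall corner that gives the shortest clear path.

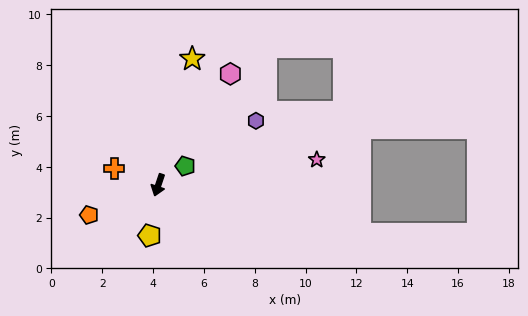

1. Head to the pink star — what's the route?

turn left 118°, forward 6.3 m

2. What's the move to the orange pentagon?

turn right 48°, forward 3.0 m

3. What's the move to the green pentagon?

turn left 144°, forward 1.3 m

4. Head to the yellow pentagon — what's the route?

turn left 9°, forward 2.0 m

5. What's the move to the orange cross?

turn right 92°, forward 1.9 m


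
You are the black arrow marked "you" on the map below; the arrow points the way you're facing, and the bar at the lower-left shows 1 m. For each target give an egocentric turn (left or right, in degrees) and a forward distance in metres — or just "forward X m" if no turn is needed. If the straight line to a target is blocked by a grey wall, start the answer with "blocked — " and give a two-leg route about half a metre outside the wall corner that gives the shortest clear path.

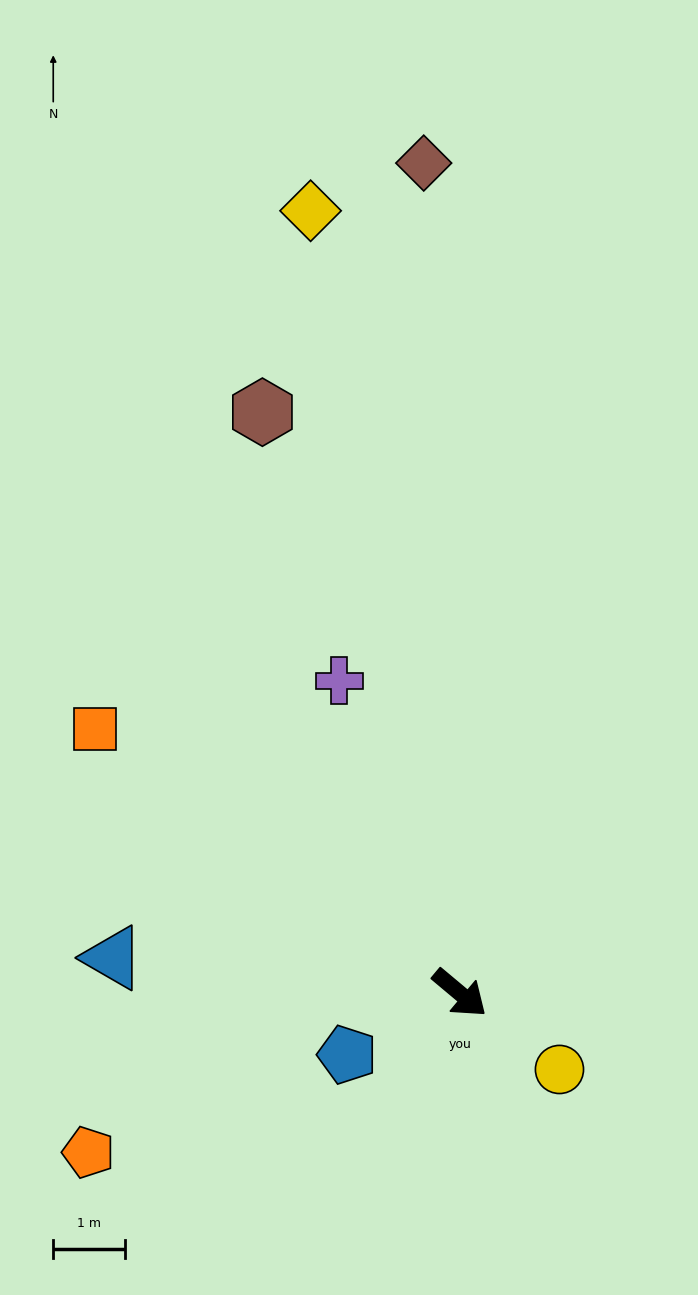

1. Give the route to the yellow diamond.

turn left 141°, forward 11.1 m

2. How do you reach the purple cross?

turn left 151°, forward 4.6 m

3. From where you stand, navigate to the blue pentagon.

turn right 111°, forward 1.8 m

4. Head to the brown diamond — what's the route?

turn left 132°, forward 11.5 m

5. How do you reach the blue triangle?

turn right 146°, forward 4.8 m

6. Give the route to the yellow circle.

turn left 2°, forward 1.7 m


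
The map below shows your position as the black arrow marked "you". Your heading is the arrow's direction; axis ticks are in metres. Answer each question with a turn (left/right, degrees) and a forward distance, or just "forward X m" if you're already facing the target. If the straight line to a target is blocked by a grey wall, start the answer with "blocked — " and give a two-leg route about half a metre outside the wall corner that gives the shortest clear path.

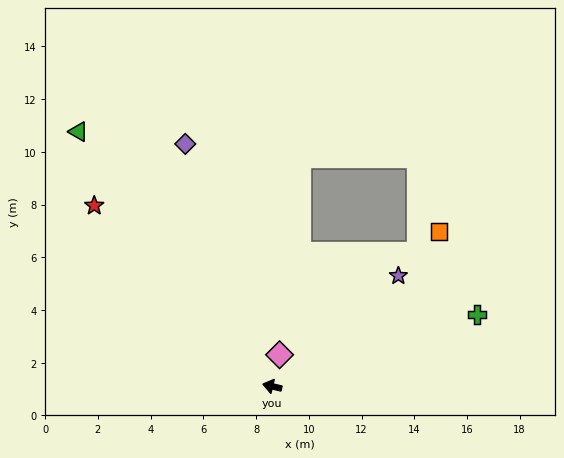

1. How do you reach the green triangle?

turn right 39°, forward 12.1 m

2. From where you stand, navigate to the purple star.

turn right 125°, forward 6.4 m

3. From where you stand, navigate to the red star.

turn right 32°, forward 9.6 m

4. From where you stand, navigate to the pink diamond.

turn right 90°, forward 1.2 m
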